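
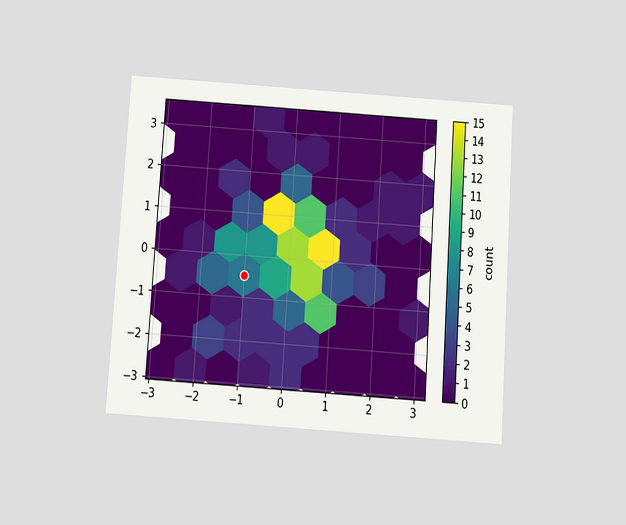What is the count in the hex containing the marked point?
6

The chart is tilted about 4° clockwise and viewed slightly from below. The marked hex reads 6 on the colorbar.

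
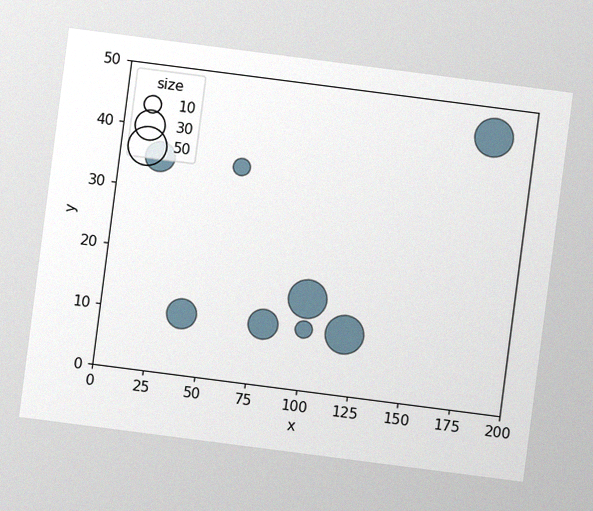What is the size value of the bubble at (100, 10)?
10

The chart is tilted about 7° clockwise, with some photo noise. Matching the bubble at (100, 10) against the size legend gives 10.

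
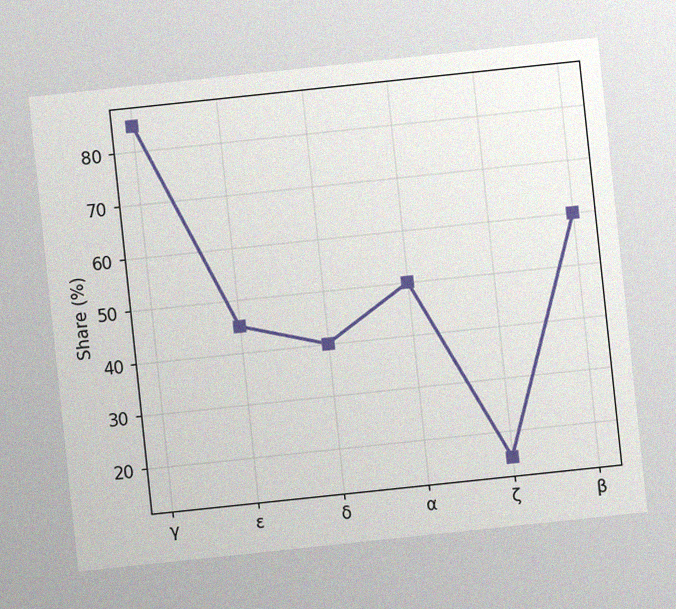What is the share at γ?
85%

The chart is tilted about 6° counter-clockwise, with some photo noise. At γ, the line is at 85%.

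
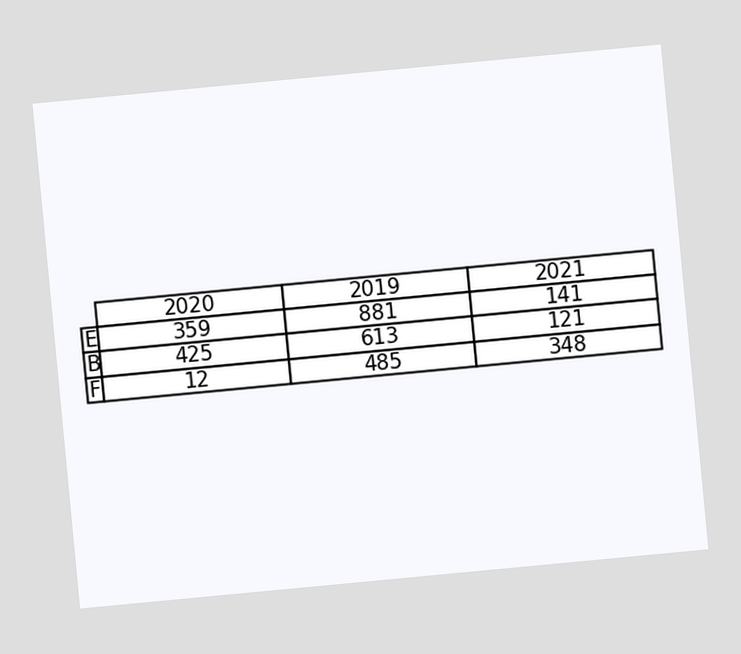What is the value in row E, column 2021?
The chart is tilted about 5° counter-clockwise. The (E, 2021) cell reads 141.

141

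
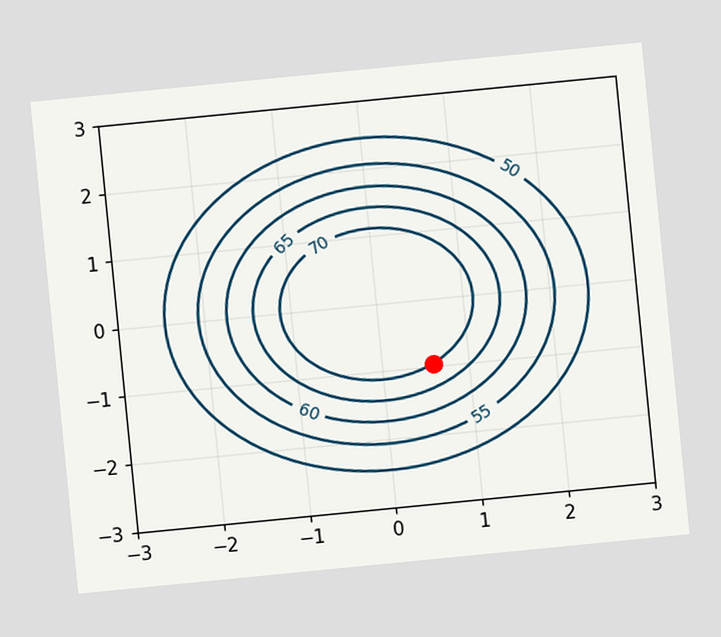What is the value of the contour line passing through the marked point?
70

The chart is tilted about 6° counter-clockwise. The marked point sits on the contour labelled 70.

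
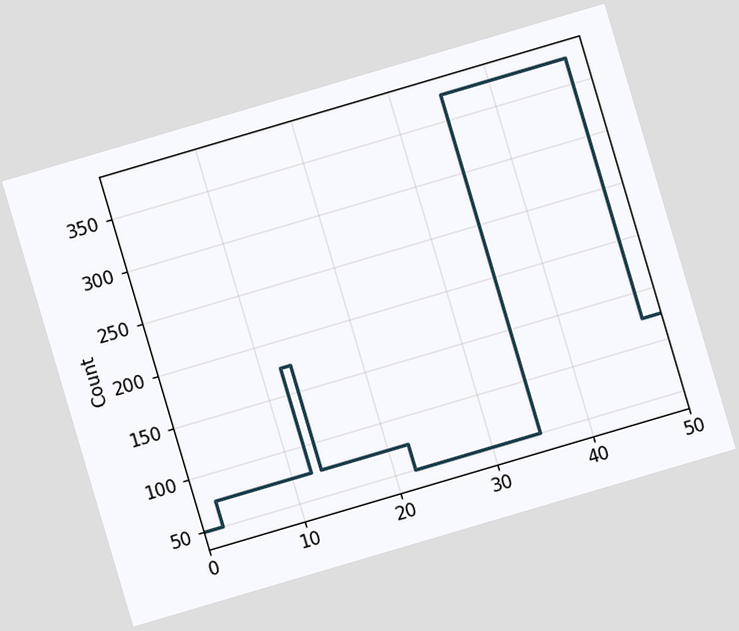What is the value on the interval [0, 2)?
The chart is tilted about 16° counter-clockwise. On [0, 2) the step sits at 50.

50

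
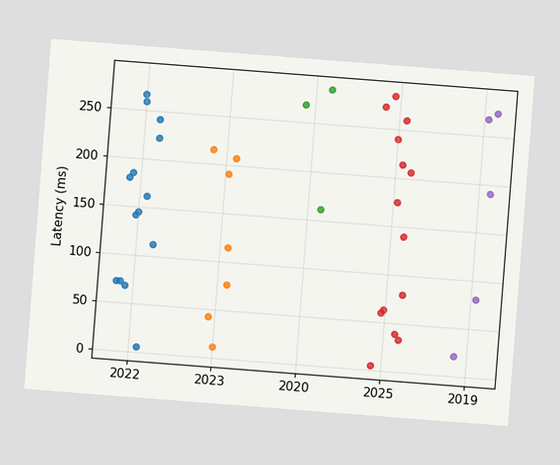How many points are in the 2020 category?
3

The chart is tilted about 4° clockwise. Counting the markers in the 2020 column gives 3.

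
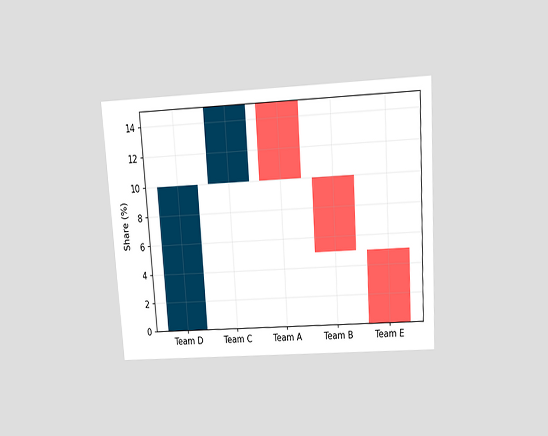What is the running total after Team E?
The chart is tilted about 4° counter-clockwise and viewed slightly from above. After Team E the running total reaches 0%.

0%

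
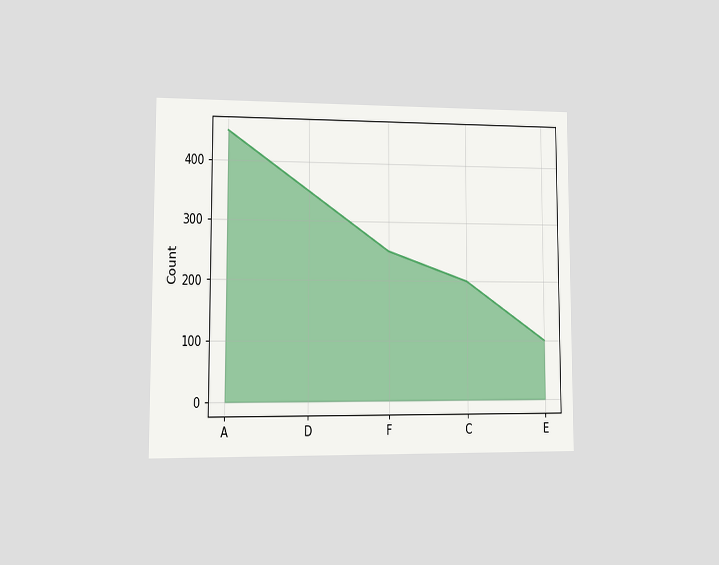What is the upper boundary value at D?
350

The chart is viewed at a slight angle. At D the upper boundary is at 350.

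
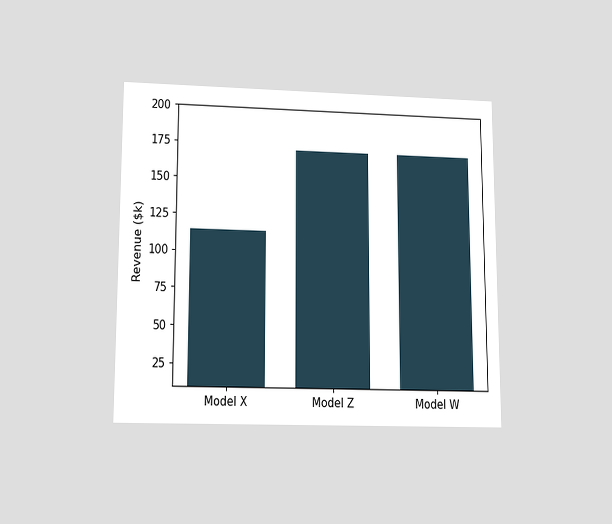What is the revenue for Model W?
The chart is viewed slightly from below. Reading along the chart's y-axis, the Model W bar reaches $171k.

$171k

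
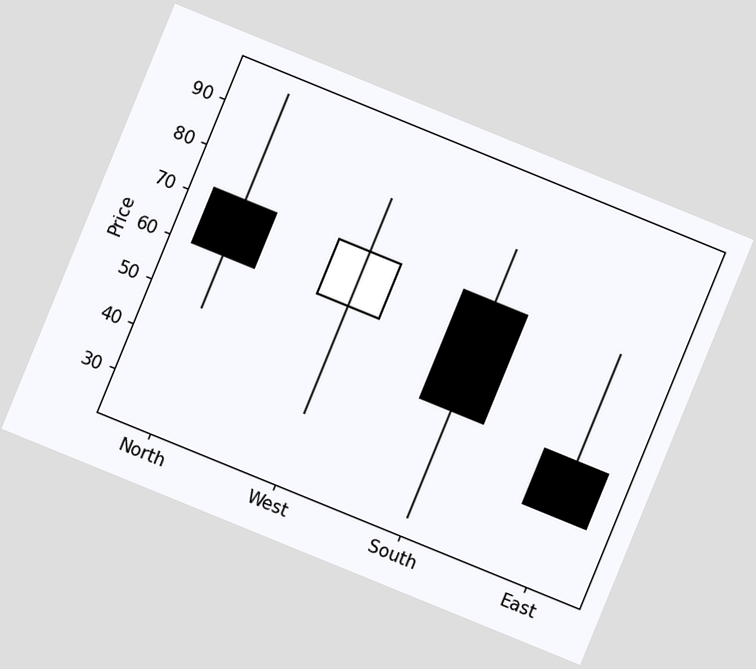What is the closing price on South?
The chart is tilted about 22° clockwise. The South candle closes at 48.

48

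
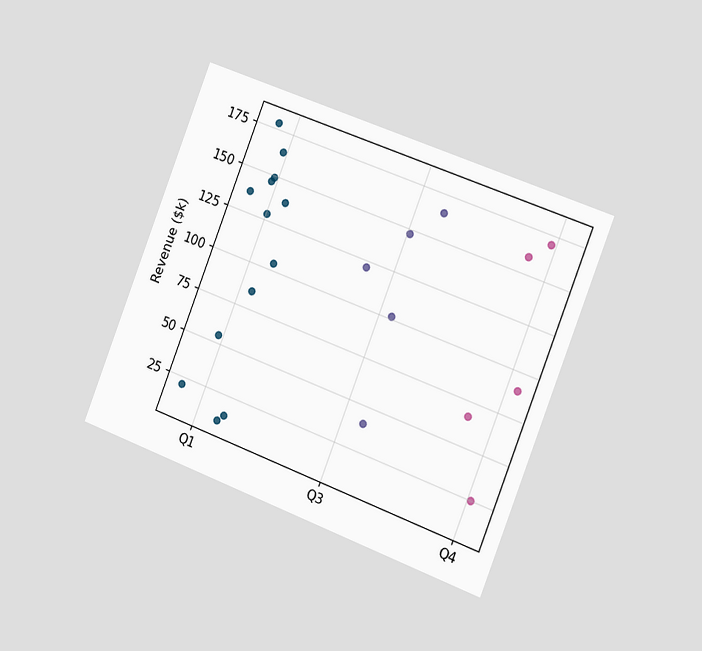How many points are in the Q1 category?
13

The chart is tilted about 21° clockwise and viewed slightly from the right. Counting the markers in the Q1 column gives 13.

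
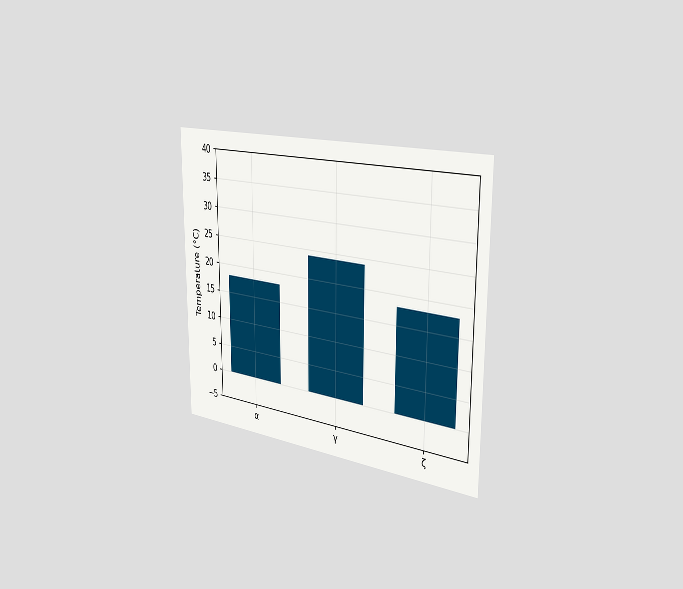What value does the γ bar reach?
The chart is viewed slightly from the right. Reading along the chart's y-axis, the γ bar reaches 24°C.

24°C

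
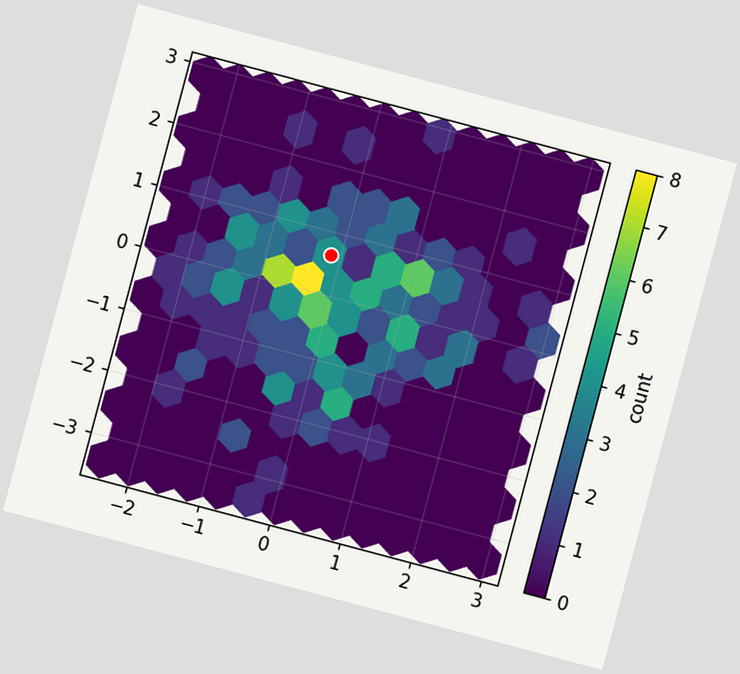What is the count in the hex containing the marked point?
4

The chart is tilted about 15° clockwise. The marked hex reads 4 on the colorbar.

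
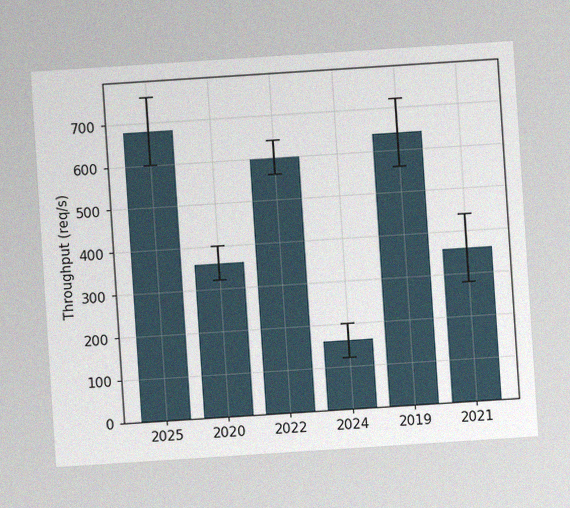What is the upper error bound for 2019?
The chart is tilted about 4° counter-clockwise, with some photo noise. The 2019 bar's upper whisker reaches 720req/s.

720req/s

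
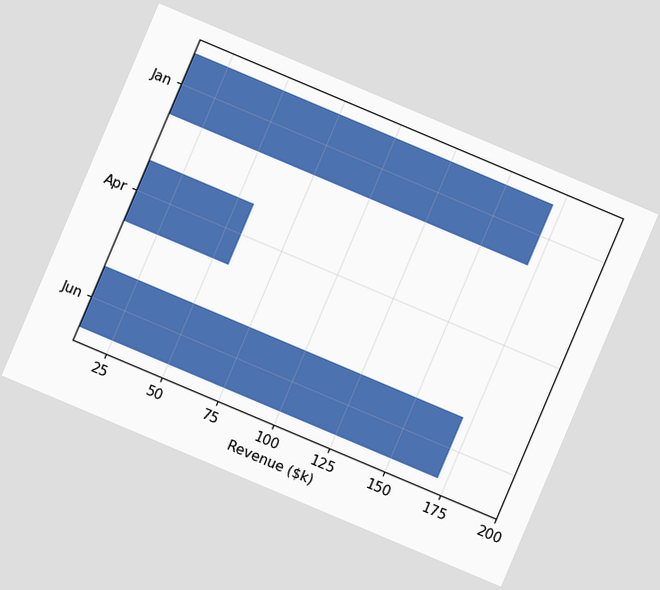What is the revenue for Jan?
The chart is tilted about 23° clockwise. Reading along the chart's x-axis, the Jan bar reaches $171k.

$171k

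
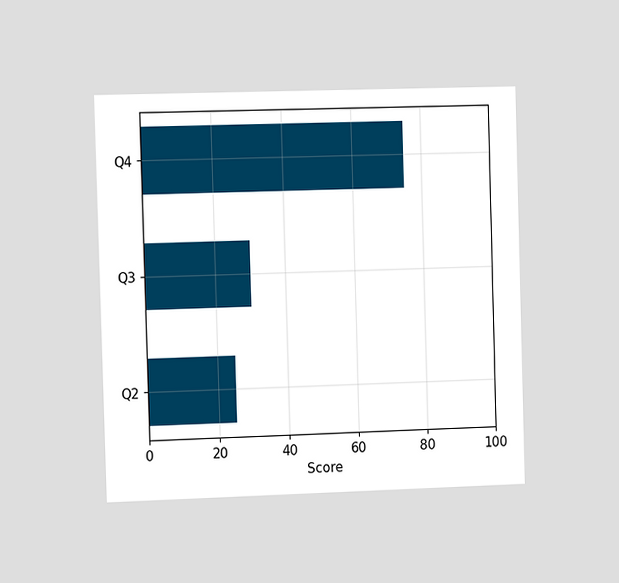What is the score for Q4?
75

The chart is viewed slightly from the left. Reading along the chart's x-axis, the Q4 bar reaches 75.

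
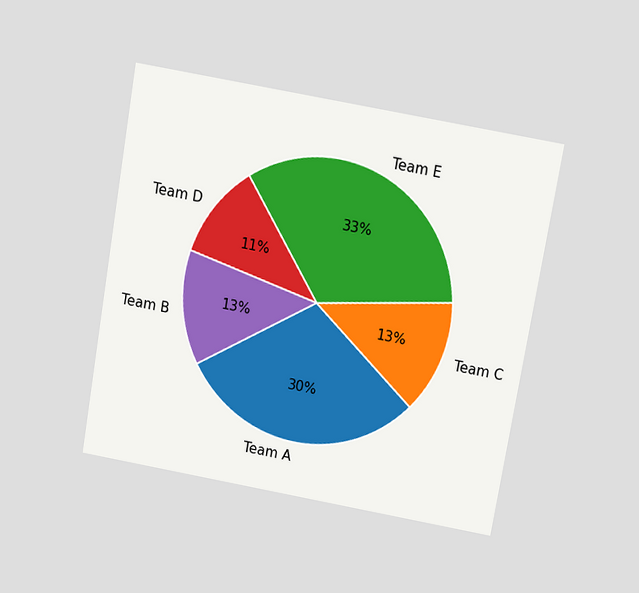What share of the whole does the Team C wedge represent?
13%

The chart is tilted about 10° clockwise and viewed slightly from above. The Team C slice takes up 13% of the pie.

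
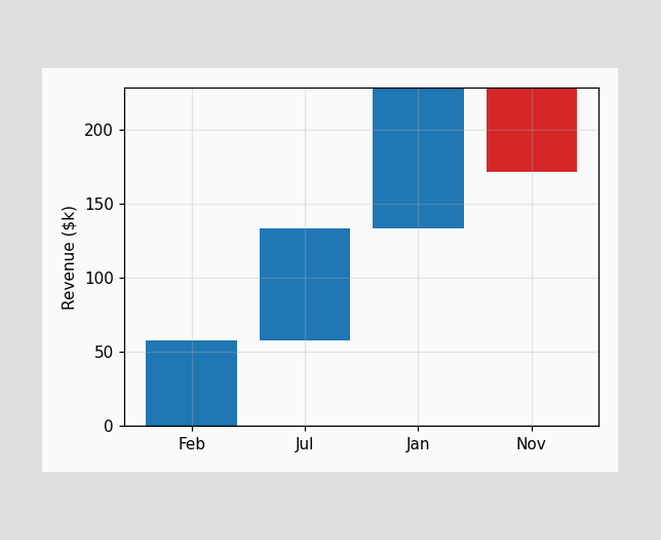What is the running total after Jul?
After Jul the running total reaches $133k.

$133k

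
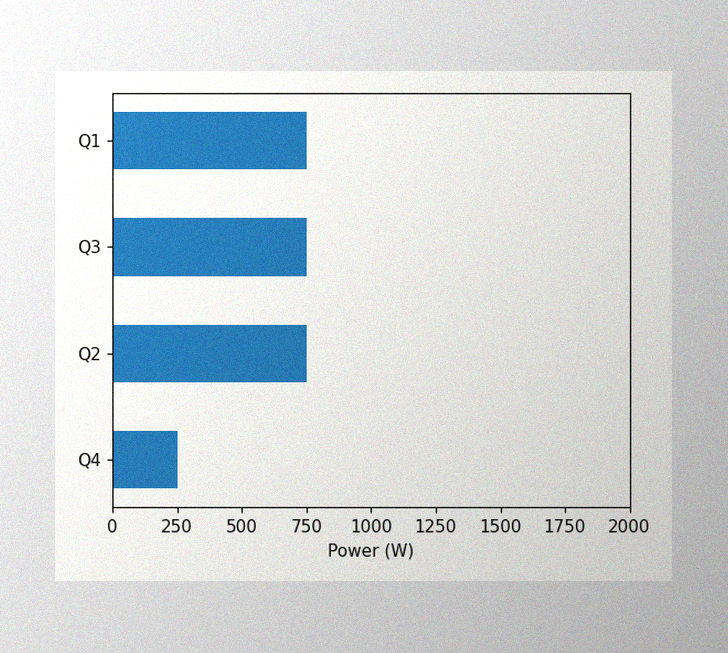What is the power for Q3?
750W

The image has some photo noise and uneven lighting. Reading along the chart's x-axis, the Q3 bar reaches 750W.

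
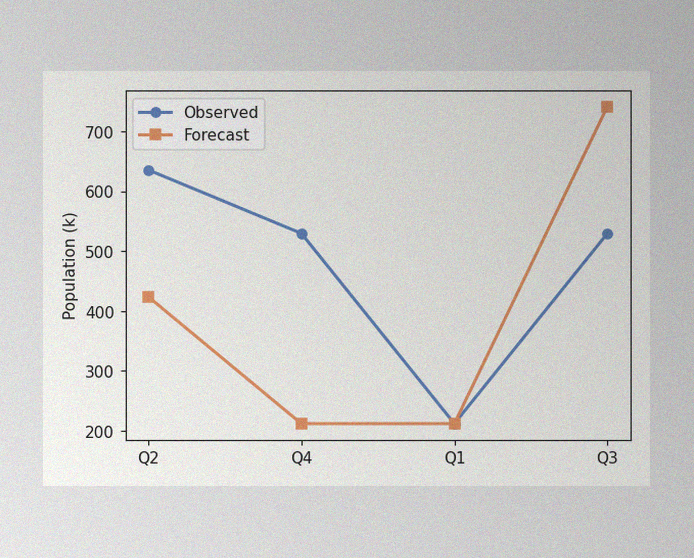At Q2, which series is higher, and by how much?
The image has some photo noise and uneven lighting. At Q2, Observed sits above the other line by 212k.

Observed, by 212k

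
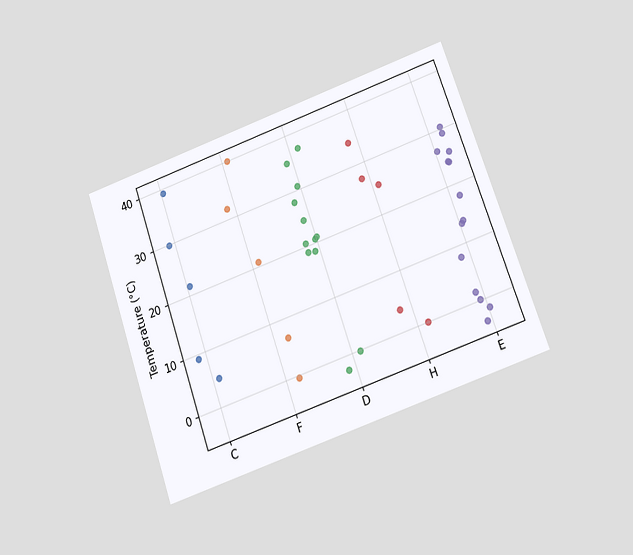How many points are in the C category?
The chart is tilted about 19° counter-clockwise and viewed at a slight angle. Counting the markers in the C column gives 5.

5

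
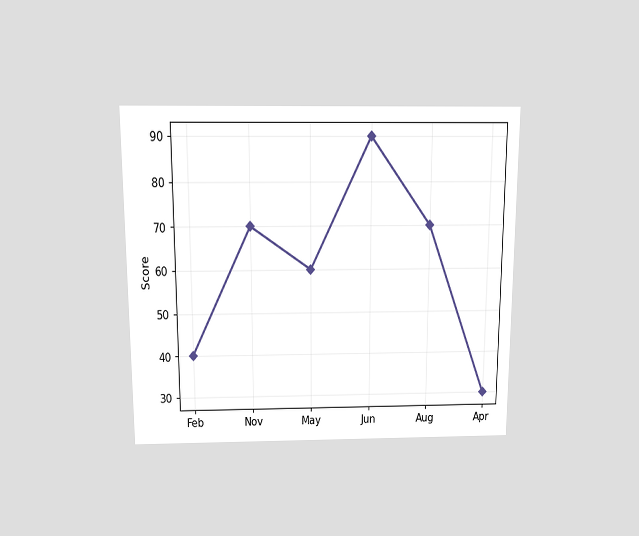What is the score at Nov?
The chart is viewed slightly from above. At Nov, the line is at 70.

70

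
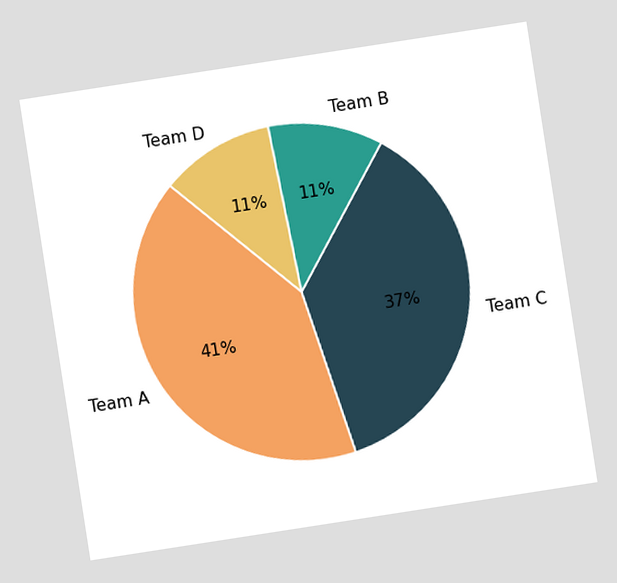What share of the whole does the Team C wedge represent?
The chart is tilted about 9° counter-clockwise. The Team C slice takes up 37% of the pie.

37%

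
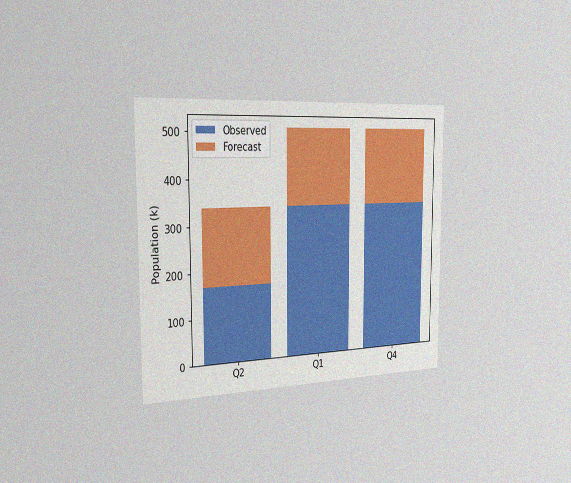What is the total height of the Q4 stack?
The chart is viewed slightly from the left, with some photo noise. The Q4 stack's top reaches 510k on the y-axis.

510k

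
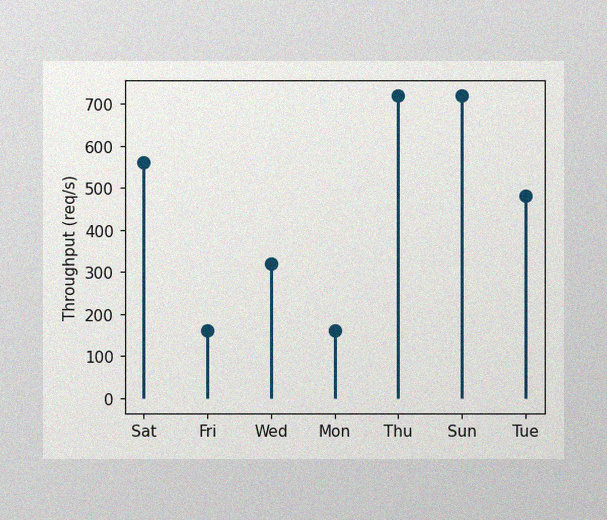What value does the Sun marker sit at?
The image has some photo noise and uneven lighting. The Sun marker sits at 720req/s.

720req/s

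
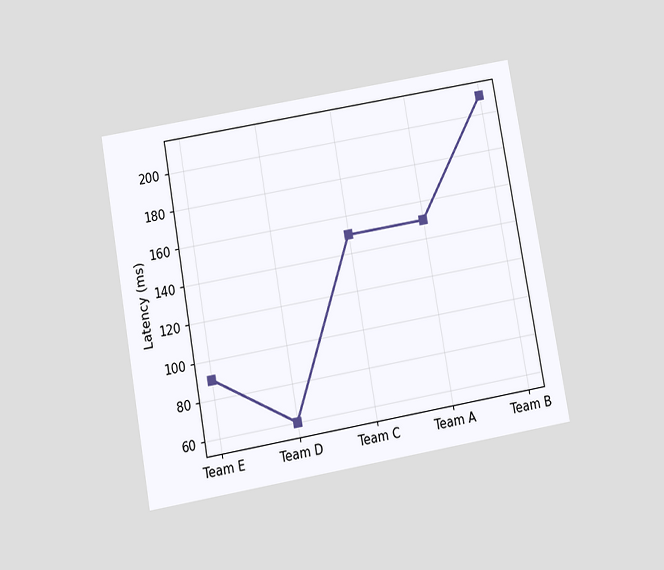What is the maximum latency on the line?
The chart is tilted about 10° counter-clockwise and viewed at a slight angle. The highest point is at Team B, and reading across to the y-axis gives 210ms.

210ms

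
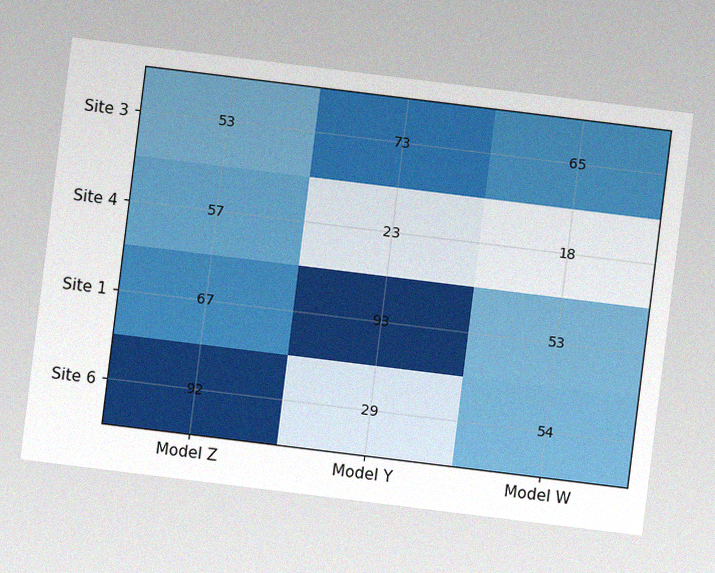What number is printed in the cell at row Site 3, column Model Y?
73

The chart is tilted about 7° clockwise, with some photo noise. The (Site 3, Model Y) cell reads 73.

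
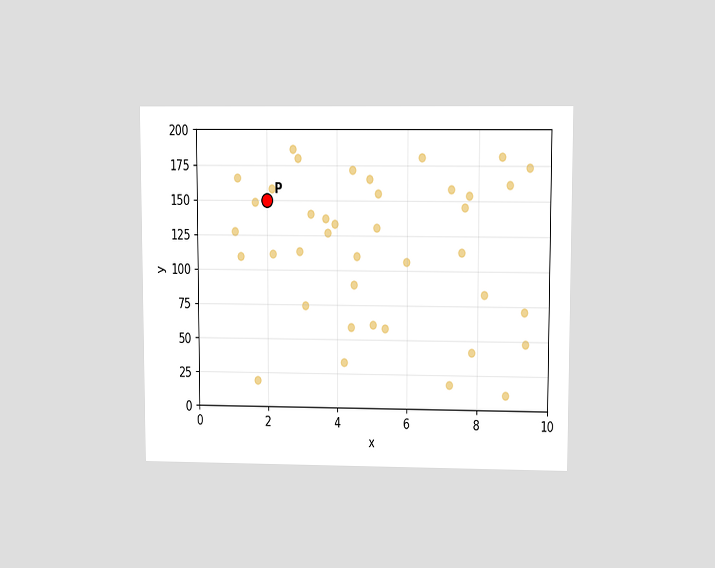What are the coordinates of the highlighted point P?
(2, 150)

The chart is viewed at a slight angle. Following the gridlines from P to each axis, P sits at (2, 150).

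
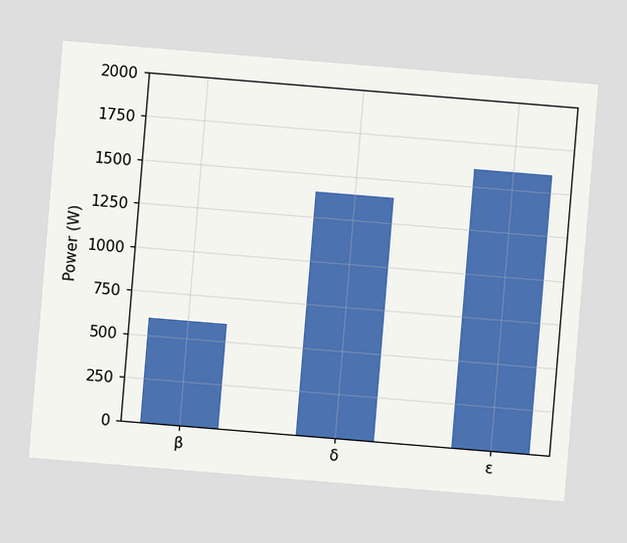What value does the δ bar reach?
The chart is tilted about 5° clockwise. Reading along the chart's y-axis, the δ bar reaches 1400W.

1400W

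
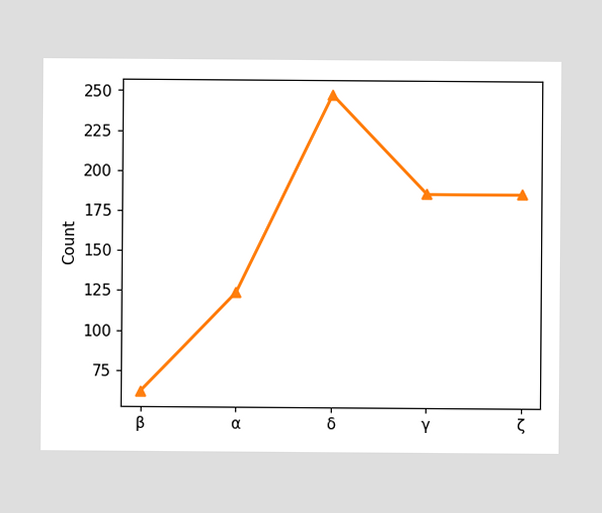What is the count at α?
At α, the line is at 124.

124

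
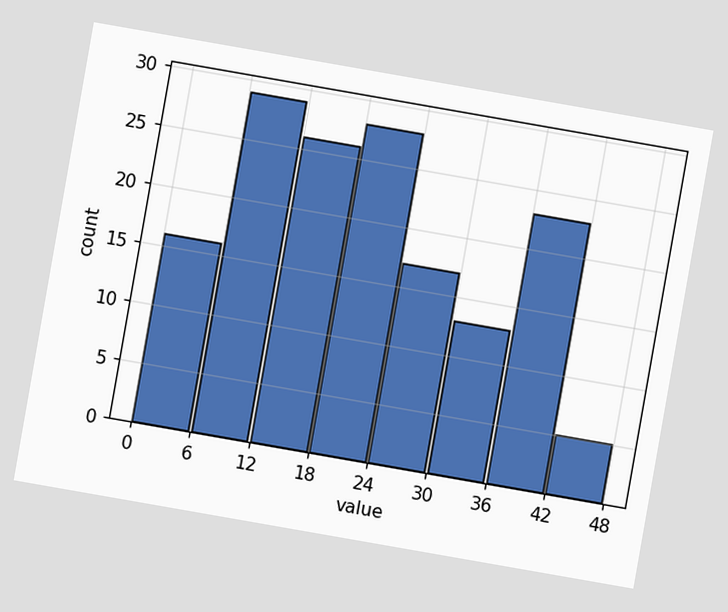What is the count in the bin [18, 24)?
28

The chart is tilted about 10° clockwise. The [18, 24) bin has height 28.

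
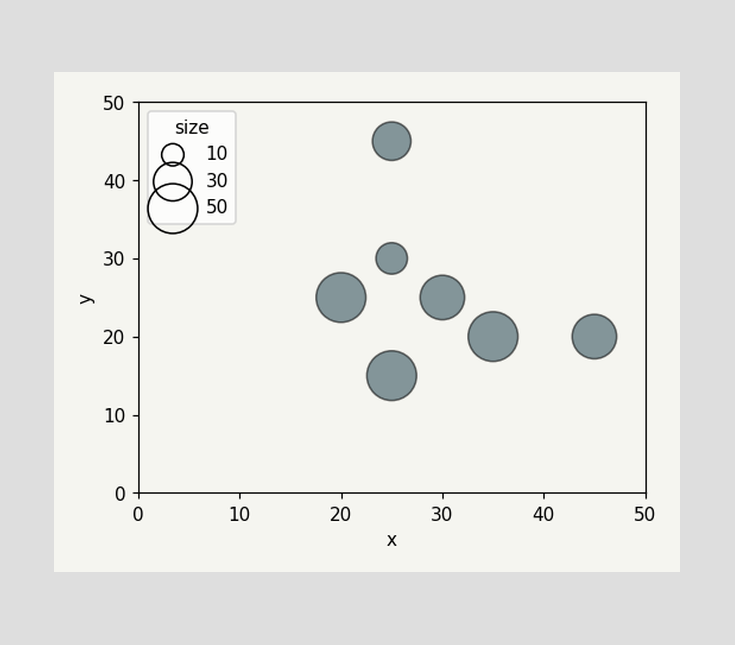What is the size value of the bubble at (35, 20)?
Matching the bubble at (35, 20) against the size legend gives 50.

50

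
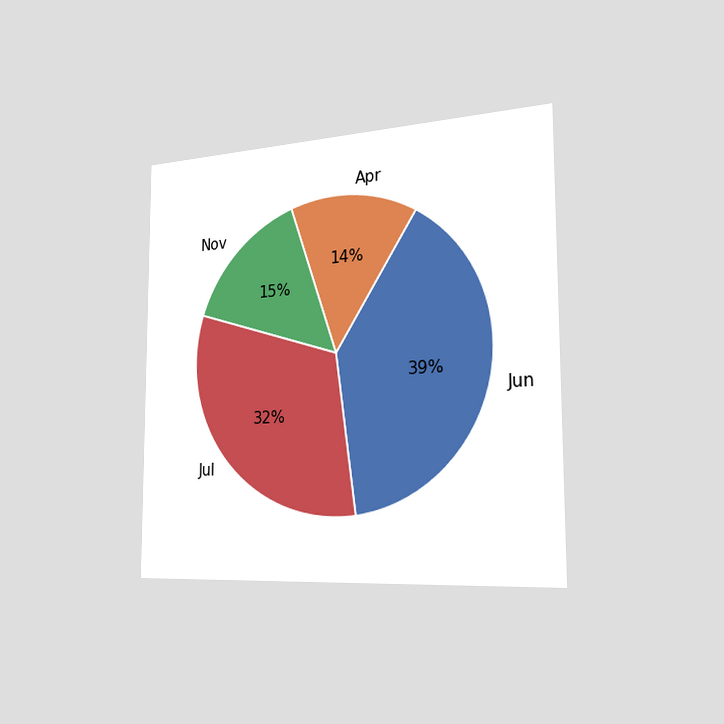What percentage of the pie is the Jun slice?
39%

The chart is viewed slightly from the right. The Jun slice takes up 39% of the pie.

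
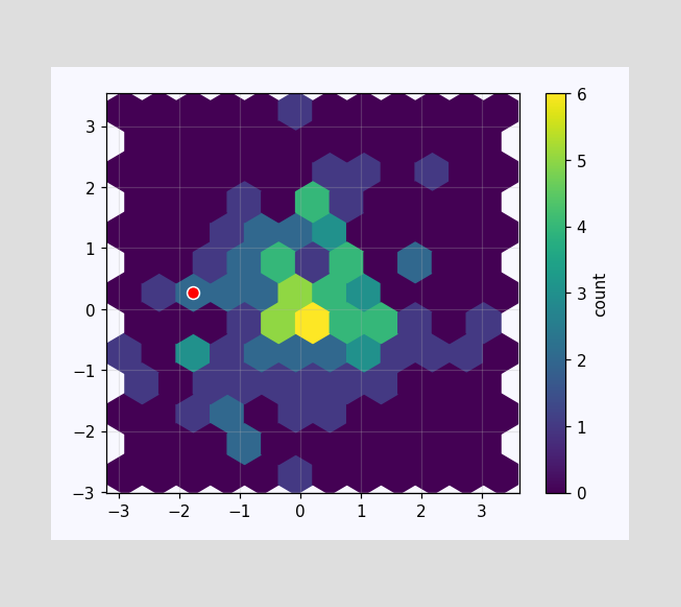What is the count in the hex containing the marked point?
The marked hex reads 2 on the colorbar.

2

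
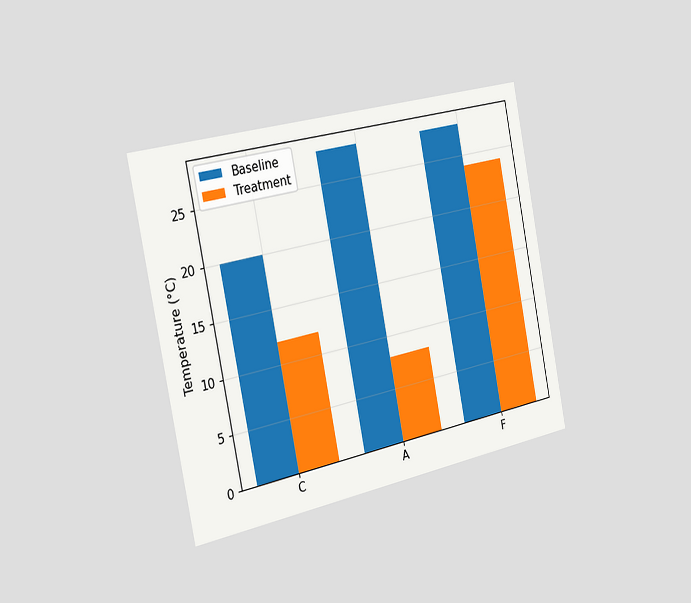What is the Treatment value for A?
The chart is tilted about 11° counter-clockwise and viewed slightly from the left. The Treatment bar at A reaches 8°C on the y-axis.

8°C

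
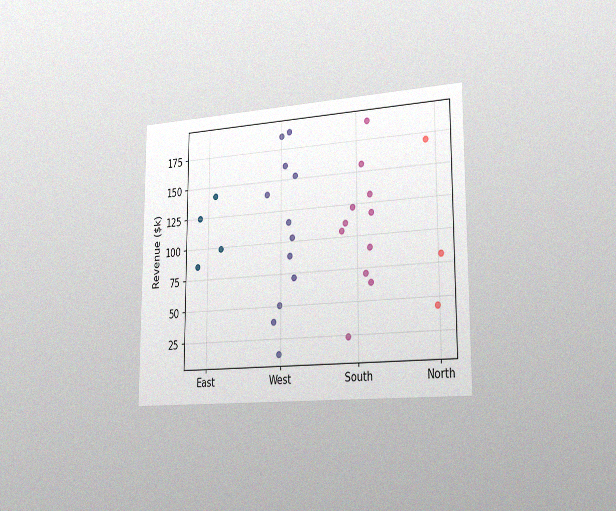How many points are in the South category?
11

The chart is viewed slightly from the right, with some photo noise. Counting the markers in the South column gives 11.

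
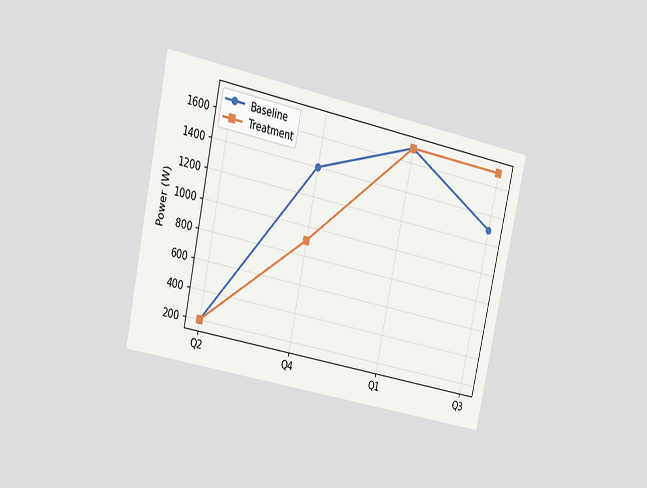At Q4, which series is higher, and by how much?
The chart is tilted about 12° clockwise and viewed at a slight angle. At Q4, Baseline sits above the other line by 500W.

Baseline, by 500W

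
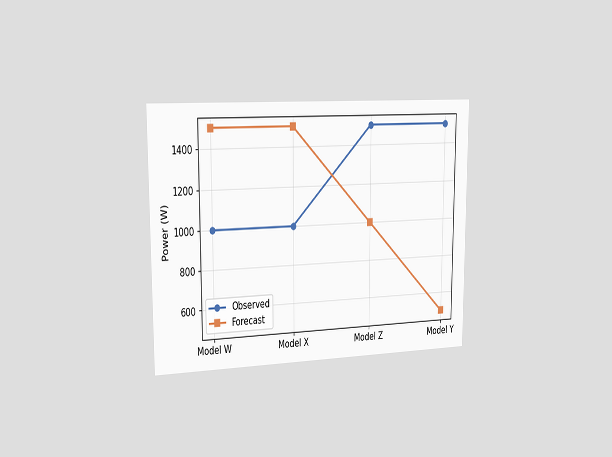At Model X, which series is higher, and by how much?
Forecast, by 500W

The chart is viewed slightly from the left. At Model X, Forecast sits above the other line by 500W.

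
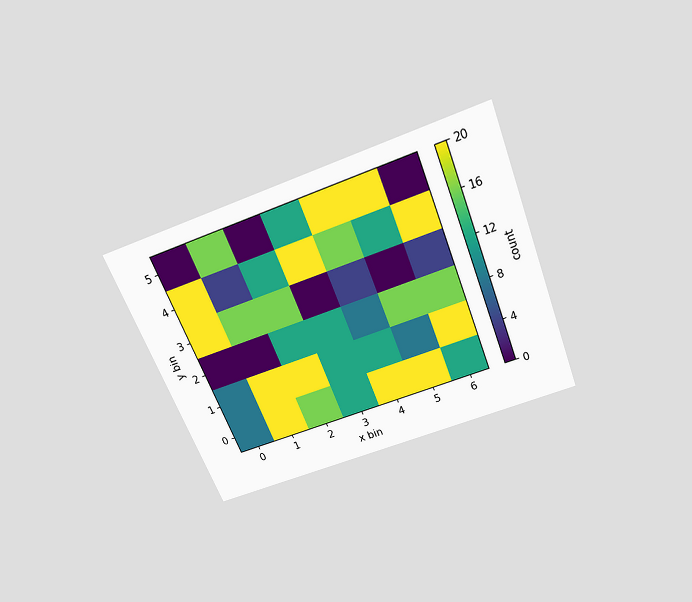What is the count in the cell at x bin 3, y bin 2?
The chart is tilted about 22° counter-clockwise and viewed slightly from above. Matching the cell (3, 2) against the colorbar gives 12.

12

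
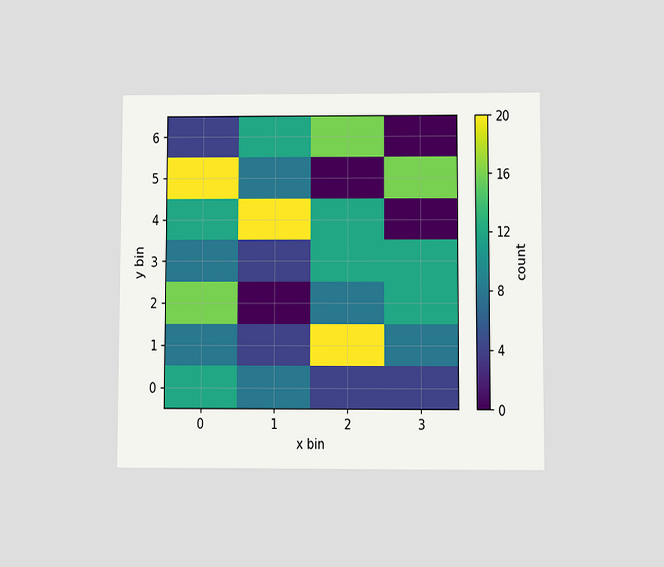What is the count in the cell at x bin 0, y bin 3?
The chart is viewed at a slight angle. Matching the cell (0, 3) against the colorbar gives 8.

8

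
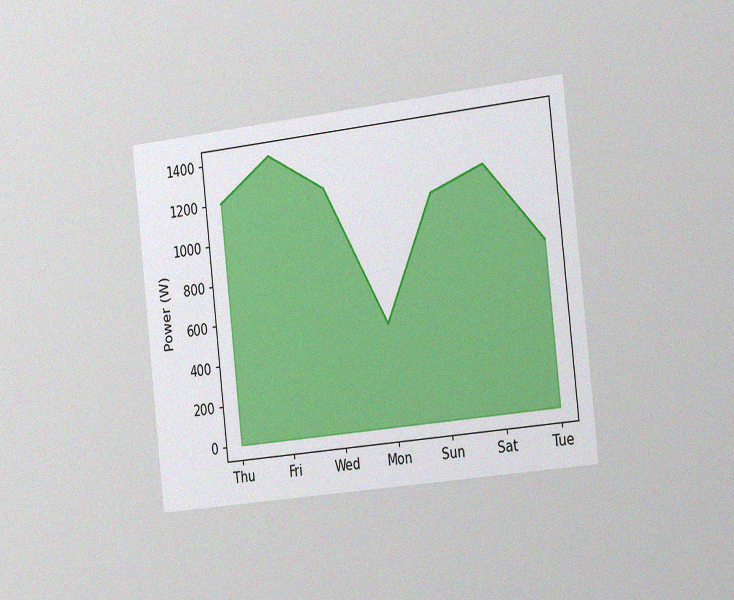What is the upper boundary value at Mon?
500W

The chart is tilted about 6° counter-clockwise and viewed slightly from the right, with some photo noise. At Mon the upper boundary is at 500W.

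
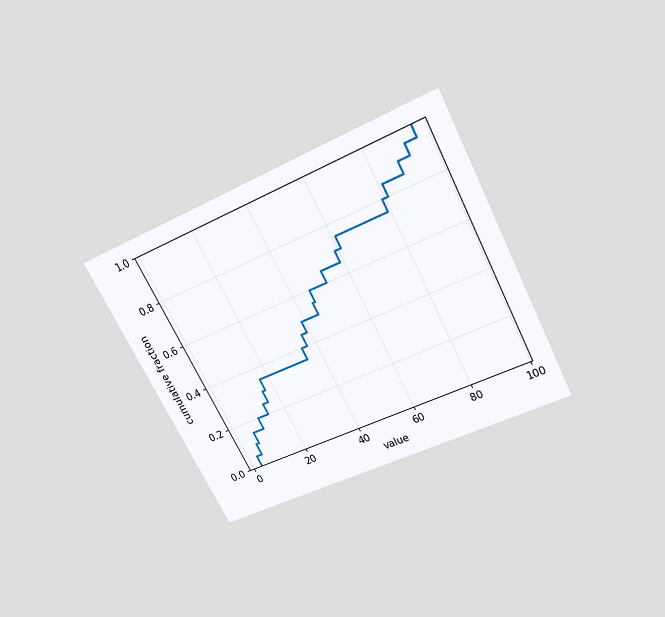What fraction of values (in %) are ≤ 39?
The chart is tilted about 27° counter-clockwise and viewed slightly from above. At x=39 the ECDF step is at 50%.

50%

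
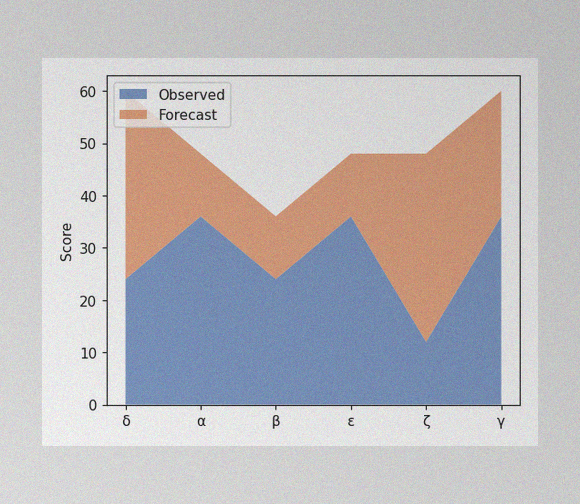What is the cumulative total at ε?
48

The image has some photo noise and uneven lighting. The stacked total at ε reaches 48.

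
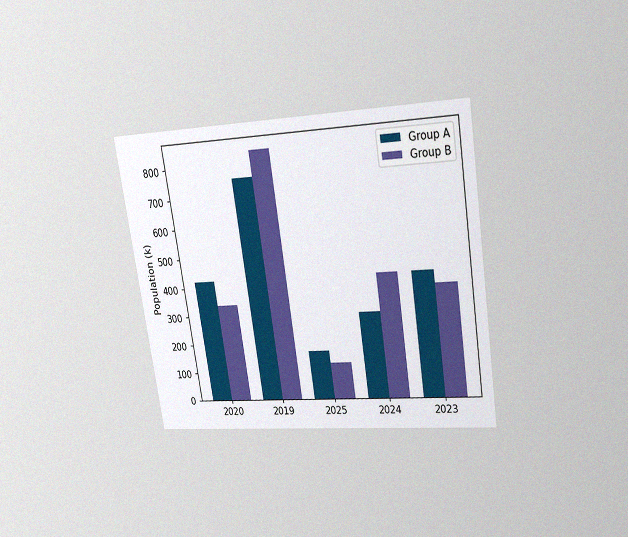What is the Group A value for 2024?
294k

The chart is tilted about 9° counter-clockwise and viewed at a slight angle, with some photo noise. The Group A bar at 2024 reaches 294k on the y-axis.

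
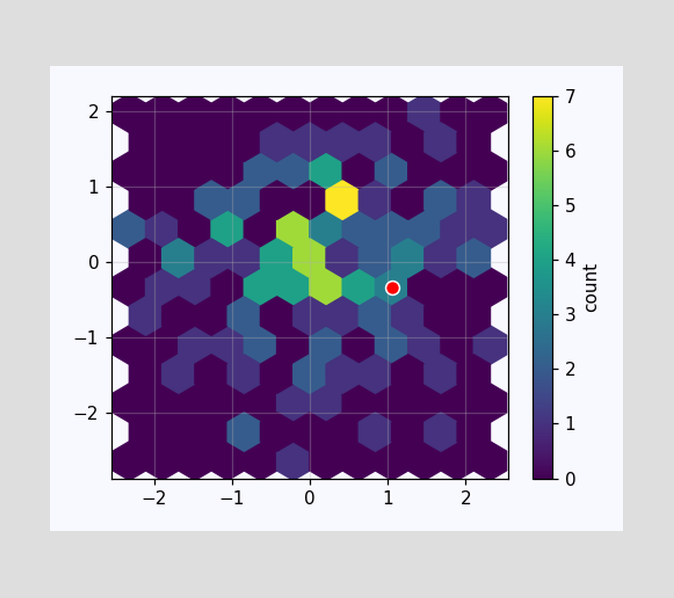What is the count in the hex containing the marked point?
The marked hex reads 3 on the colorbar.

3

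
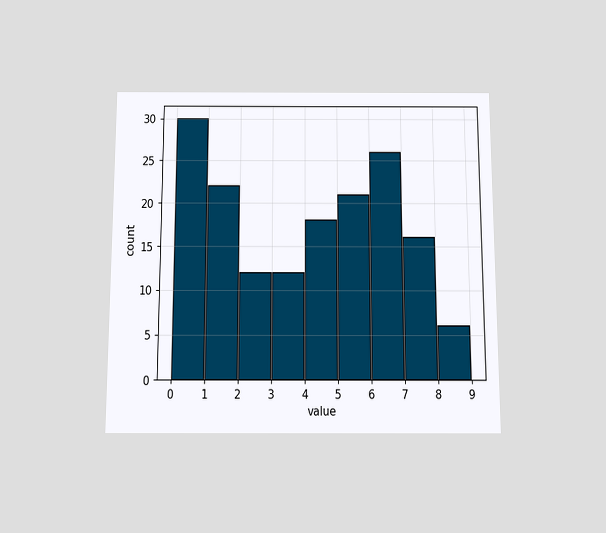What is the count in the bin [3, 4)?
12

The chart is viewed slightly from below. The [3, 4) bin has height 12.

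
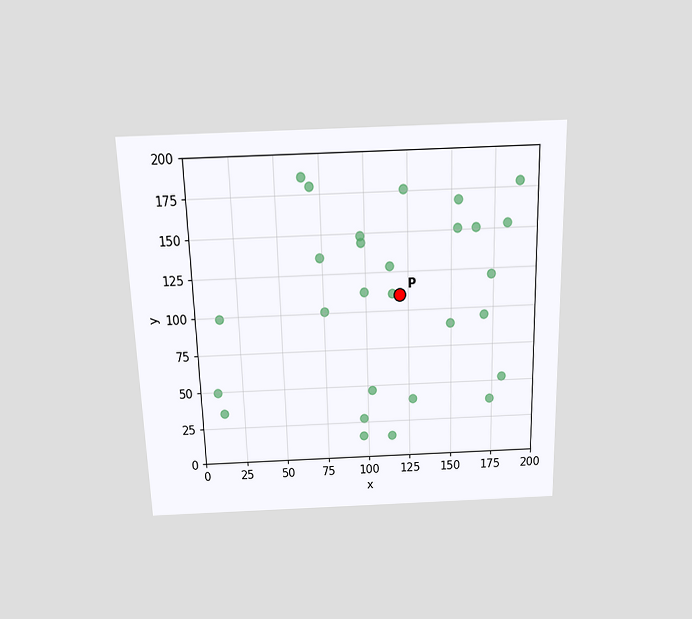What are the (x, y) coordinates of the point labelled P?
The chart is viewed slightly from above. Following the gridlines from P to each axis, P sits at (120, 110).

(120, 110)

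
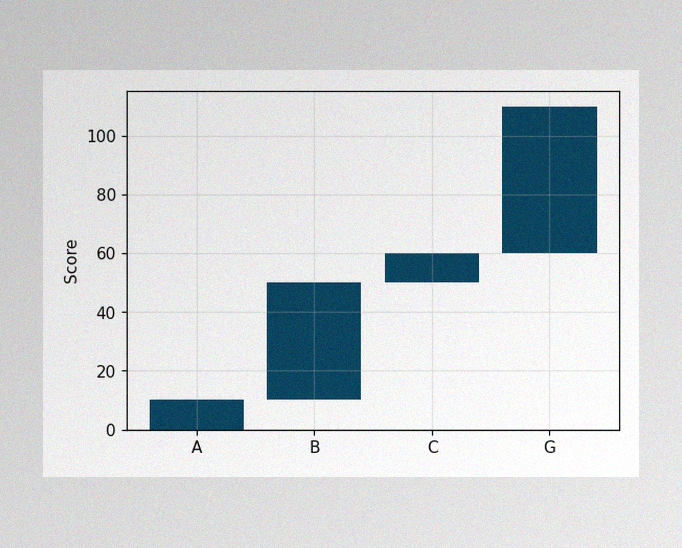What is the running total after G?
The image has some photo noise and uneven lighting. After G the running total reaches 110.

110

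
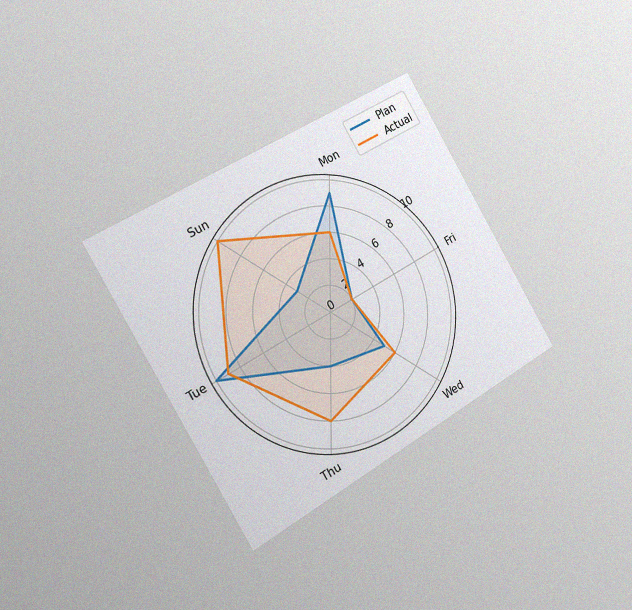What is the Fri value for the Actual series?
2

The chart is tilted about 30° counter-clockwise and viewed slightly from the left, with some photo noise. On the Fri axis, Actual reaches 2.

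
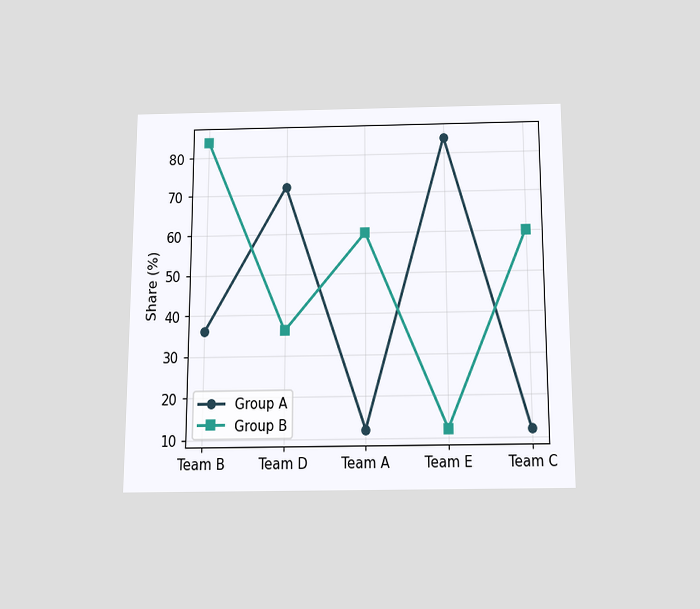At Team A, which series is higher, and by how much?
Group B, by 48%

The chart is viewed slightly from below. At Team A, Group B sits above the other line by 48%.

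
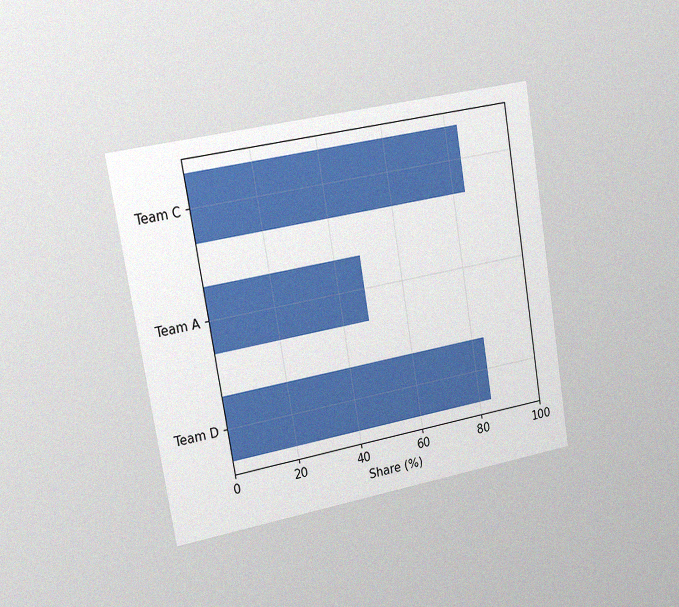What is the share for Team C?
84%

The chart is tilted about 9° counter-clockwise and viewed slightly from the left, with some photo noise. Reading along the chart's x-axis, the Team C bar reaches 84%.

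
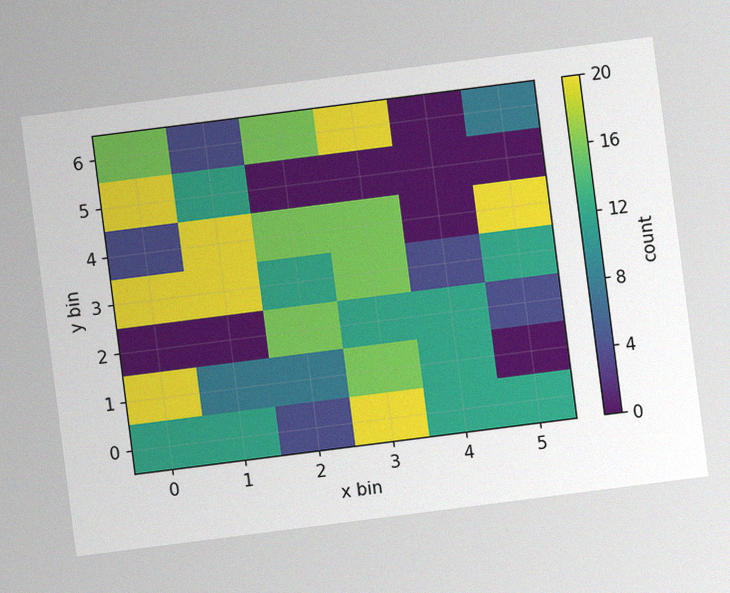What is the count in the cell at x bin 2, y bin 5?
The chart is tilted about 7° counter-clockwise, with some photo noise. Matching the cell (2, 5) against the colorbar gives 0.

0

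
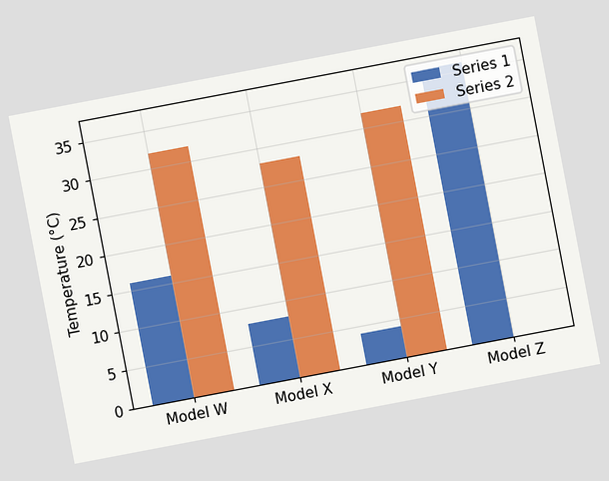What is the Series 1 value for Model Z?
The chart is tilted about 11° counter-clockwise. The Series 1 bar at Model Z reaches 36°C on the y-axis.

36°C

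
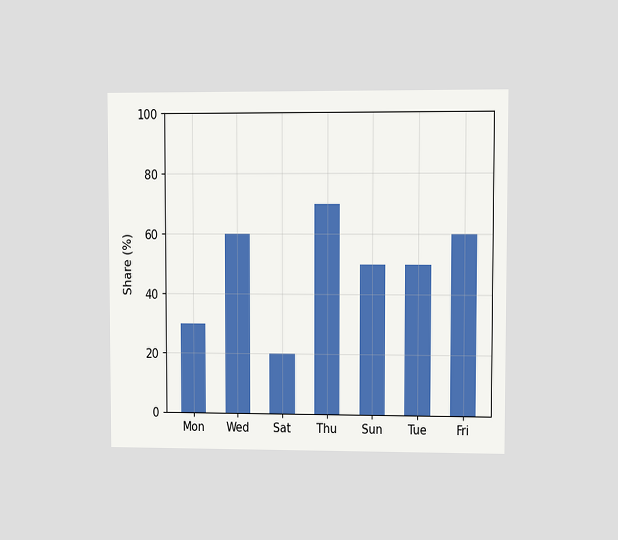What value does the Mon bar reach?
30%

The chart is viewed at a slight angle. Reading along the chart's y-axis, the Mon bar reaches 30%.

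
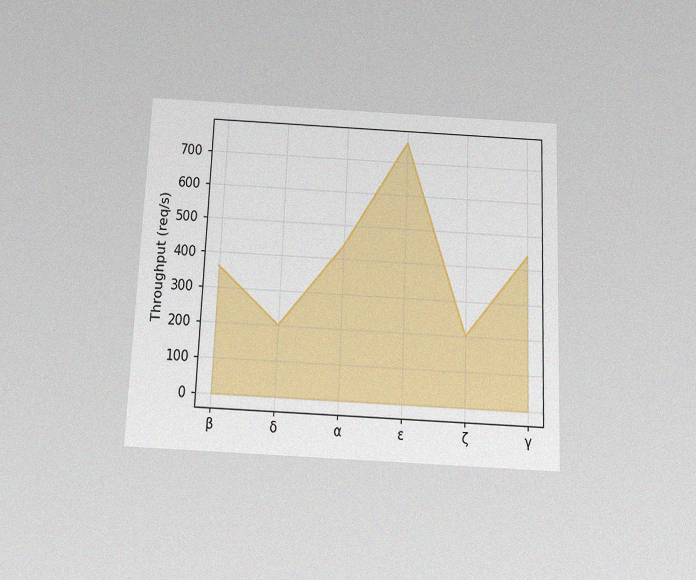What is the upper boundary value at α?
The chart is tilted about 2° clockwise and viewed slightly from below, with some photo noise. At α the upper boundary is at 440req/s.

440req/s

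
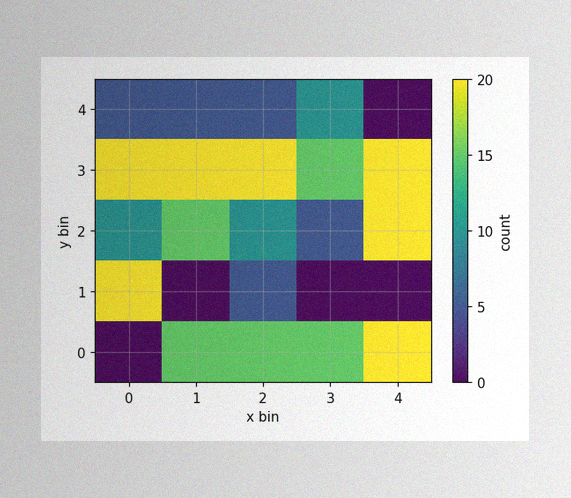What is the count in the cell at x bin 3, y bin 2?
5

The image has some photo noise and uneven lighting. Matching the cell (3, 2) against the colorbar gives 5.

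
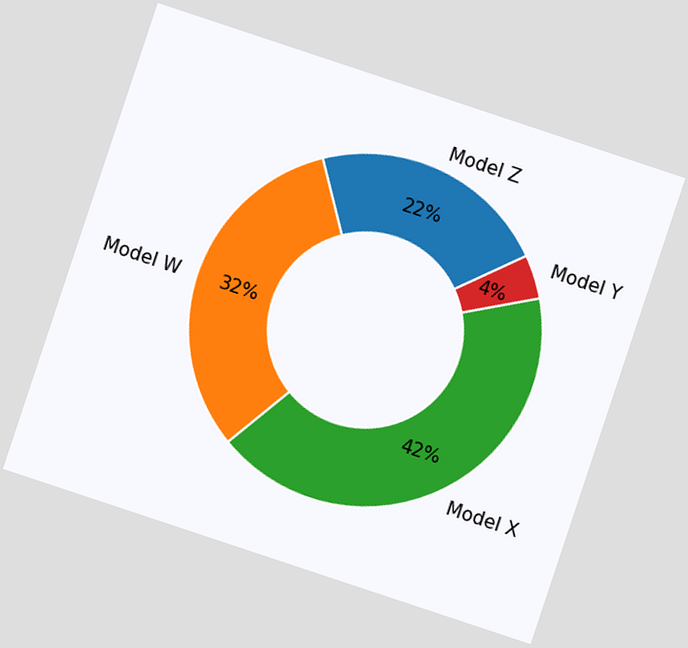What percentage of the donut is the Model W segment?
The chart is tilted about 18° clockwise. The Model W segment takes up 32% of the ring.

32%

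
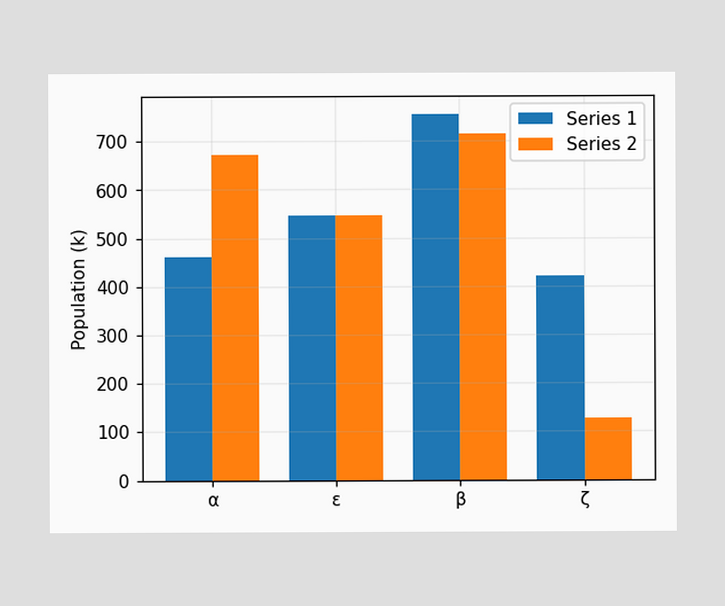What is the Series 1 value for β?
756k

The Series 1 bar at β reaches 756k on the y-axis.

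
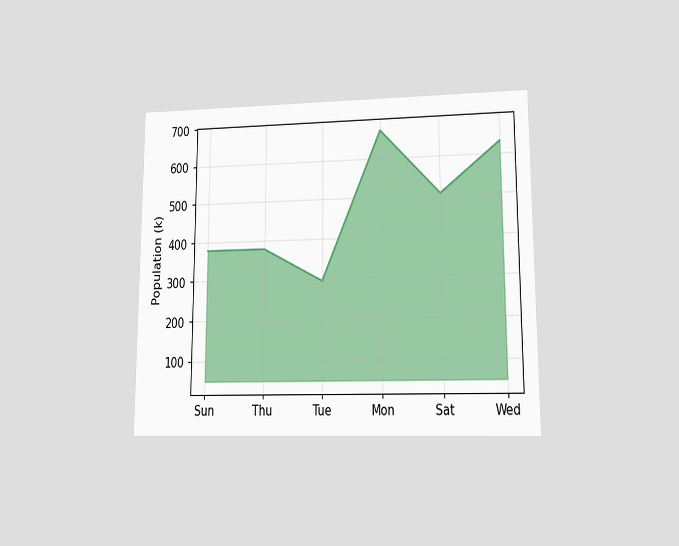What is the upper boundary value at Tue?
294k

The chart is viewed at a slight angle. At Tue the upper boundary is at 294k.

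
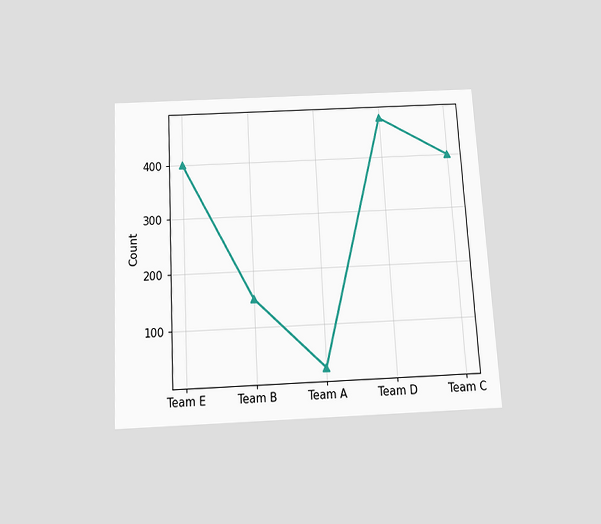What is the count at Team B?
The chart is tilted about 3° counter-clockwise and viewed slightly from below. At Team B, the line is at 150.

150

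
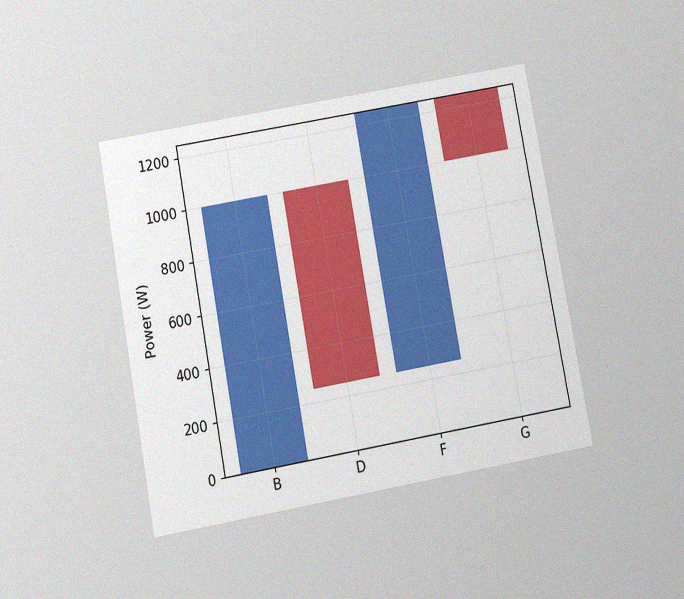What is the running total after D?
250W

The chart is tilted about 10° counter-clockwise and viewed slightly from below, with some photo noise. After D the running total reaches 250W.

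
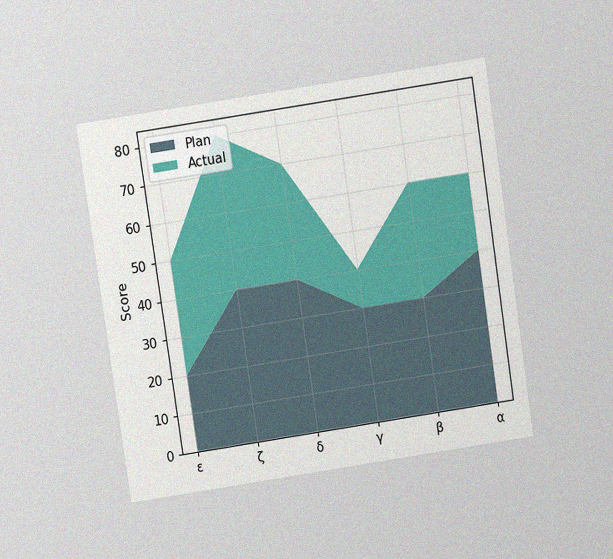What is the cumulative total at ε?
The chart is tilted about 9° counter-clockwise and viewed at a slight angle, with some photo noise. The stacked total at ε reaches 50.

50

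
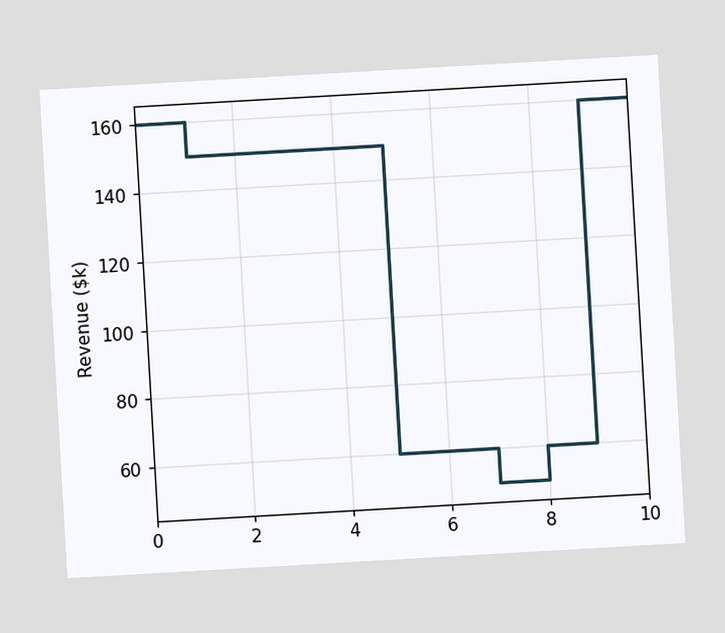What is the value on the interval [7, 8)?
The chart is tilted about 3° counter-clockwise. On [7, 8) the step sits at $50k.

$50k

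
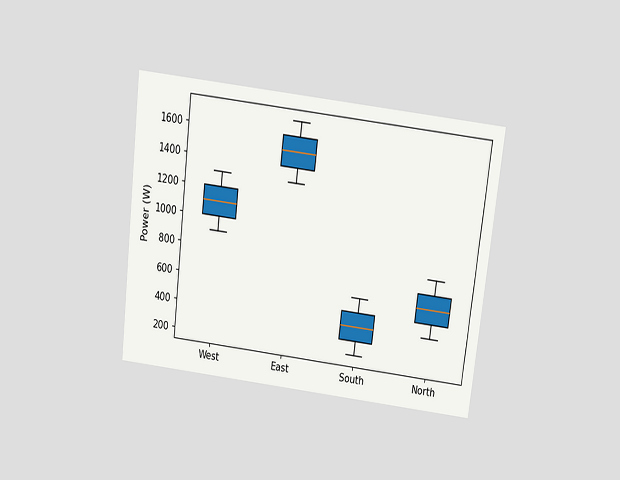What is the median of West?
The chart is tilted about 7° clockwise and viewed slightly from above. The median line in the West box sits at 1100W.

1100W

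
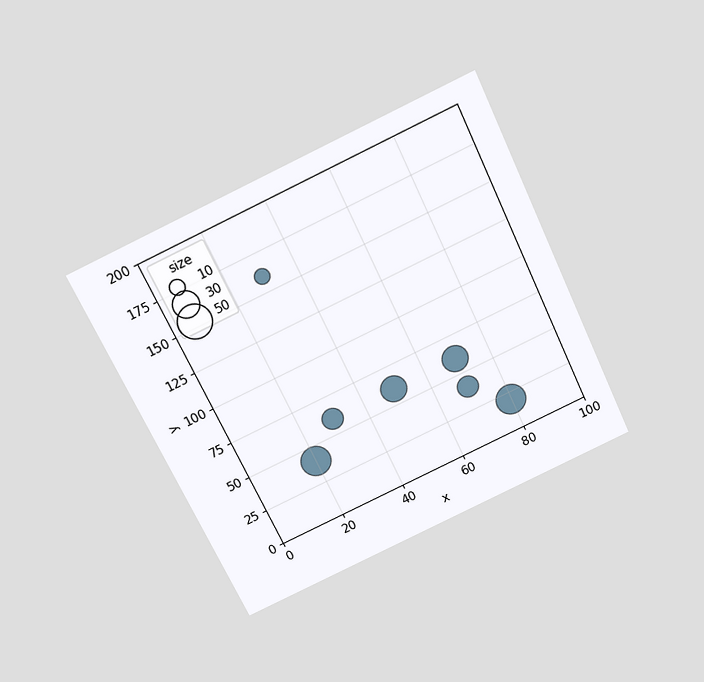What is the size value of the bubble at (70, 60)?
30

The chart is tilted about 25° counter-clockwise and viewed slightly from above. Matching the bubble at (70, 60) against the size legend gives 30.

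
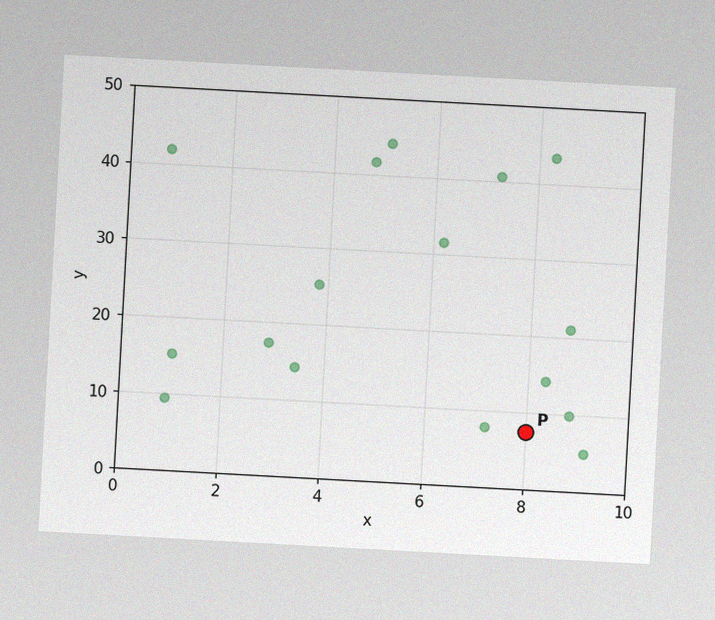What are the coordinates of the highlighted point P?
The chart is tilted about 3° clockwise, with some photo noise. Following the gridlines from P to each axis, P sits at (8, 7.5).

(8, 7.5)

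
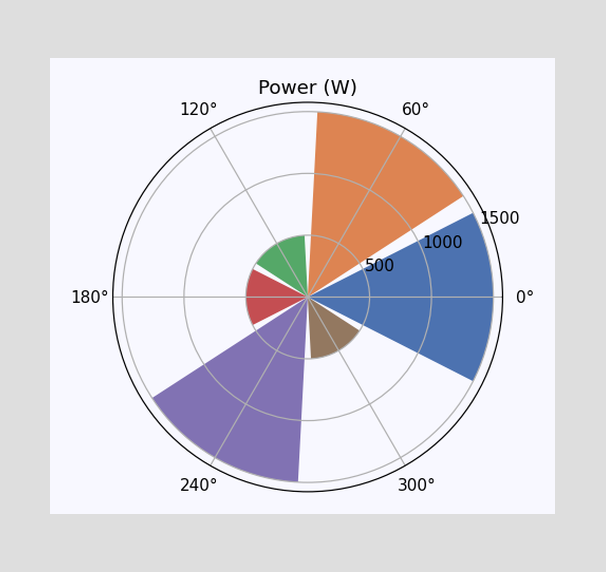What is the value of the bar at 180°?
The bar at 180° reaches 500W on the radial axis.

500W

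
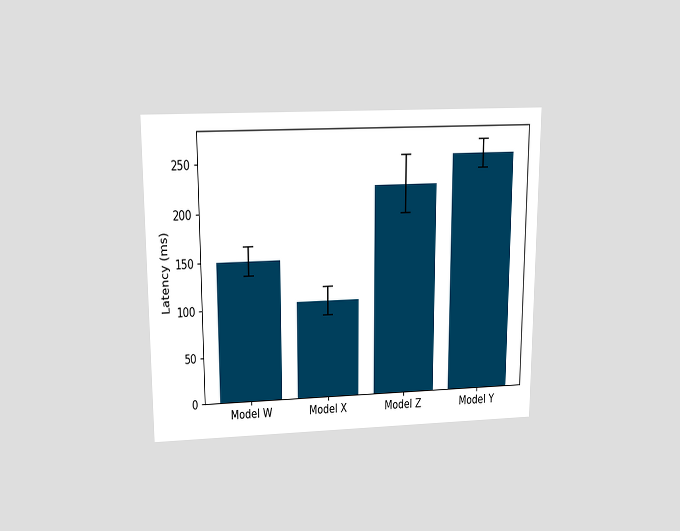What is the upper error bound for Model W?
165ms

The chart is viewed slightly from above. The Model W bar's upper whisker reaches 165ms.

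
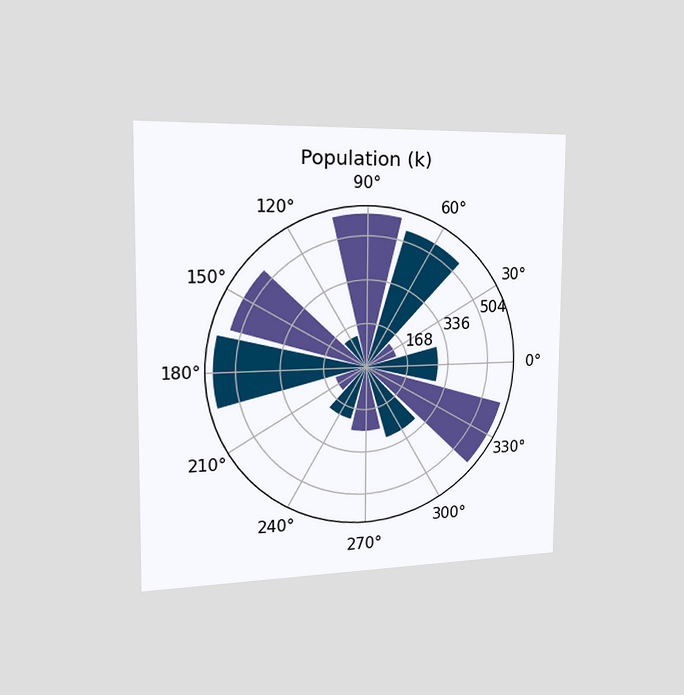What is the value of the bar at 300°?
294k

The chart is viewed slightly from the left. The bar at 300° reaches 294k on the radial axis.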